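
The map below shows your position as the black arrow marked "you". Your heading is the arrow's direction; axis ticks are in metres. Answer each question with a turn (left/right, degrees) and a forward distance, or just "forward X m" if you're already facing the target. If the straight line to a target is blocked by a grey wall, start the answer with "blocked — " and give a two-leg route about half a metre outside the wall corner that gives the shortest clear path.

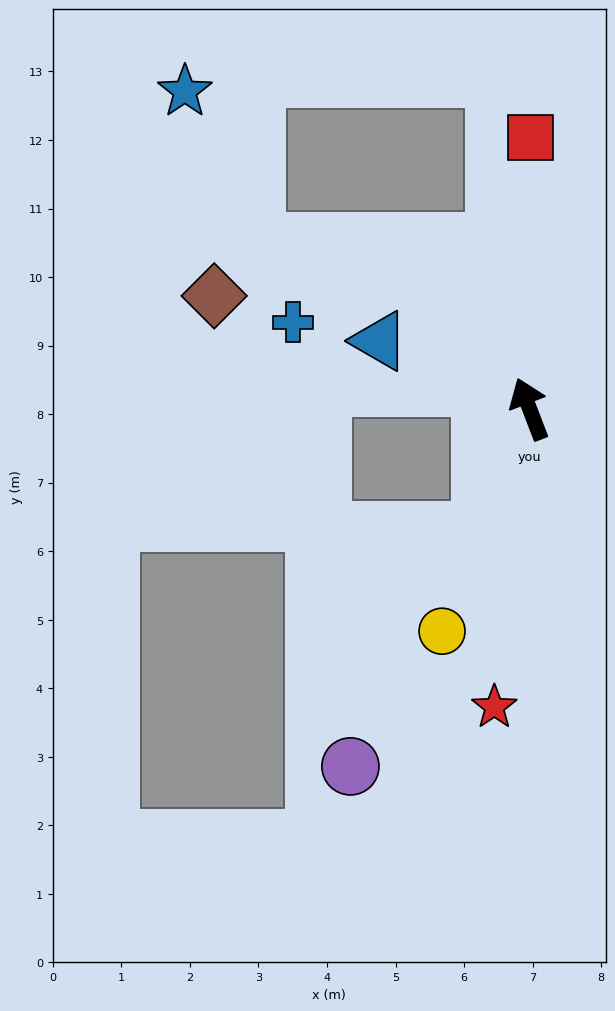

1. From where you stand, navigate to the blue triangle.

turn left 45°, forward 2.4 m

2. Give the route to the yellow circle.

turn left 137°, forward 3.5 m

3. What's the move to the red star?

turn left 152°, forward 4.4 m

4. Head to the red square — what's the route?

turn right 21°, forward 4.0 m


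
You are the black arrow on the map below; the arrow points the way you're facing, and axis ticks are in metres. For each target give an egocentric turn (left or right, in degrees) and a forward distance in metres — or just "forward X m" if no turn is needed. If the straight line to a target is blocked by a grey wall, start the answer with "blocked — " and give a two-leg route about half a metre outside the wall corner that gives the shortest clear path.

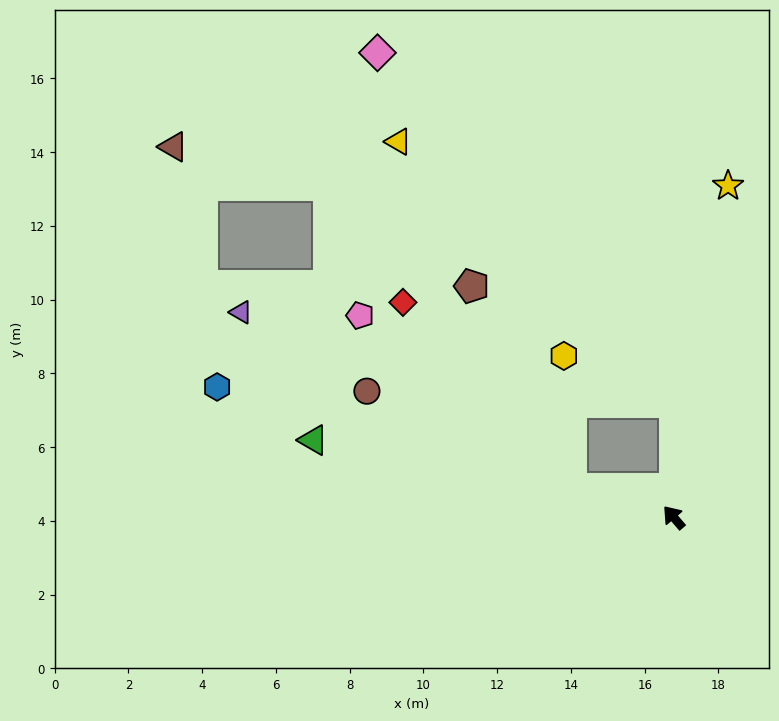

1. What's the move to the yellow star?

turn right 50°, forward 9.1 m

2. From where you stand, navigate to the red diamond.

blocked — turn left 34°, forward 2.9 m, then turn right 32°, forward 6.8 m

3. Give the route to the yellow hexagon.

blocked — turn right 41°, forward 3.1 m, then turn left 68°, forward 3.3 m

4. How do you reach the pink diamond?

blocked — turn right 41°, forward 3.1 m, then turn left 41°, forward 12.5 m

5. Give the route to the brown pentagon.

blocked — turn left 34°, forward 2.9 m, then turn right 48°, forward 6.1 m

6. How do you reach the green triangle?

turn left 37°, forward 10.0 m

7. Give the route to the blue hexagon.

turn left 34°, forward 12.9 m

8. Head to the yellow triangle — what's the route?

blocked — turn right 41°, forward 3.1 m, then turn left 47°, forward 10.3 m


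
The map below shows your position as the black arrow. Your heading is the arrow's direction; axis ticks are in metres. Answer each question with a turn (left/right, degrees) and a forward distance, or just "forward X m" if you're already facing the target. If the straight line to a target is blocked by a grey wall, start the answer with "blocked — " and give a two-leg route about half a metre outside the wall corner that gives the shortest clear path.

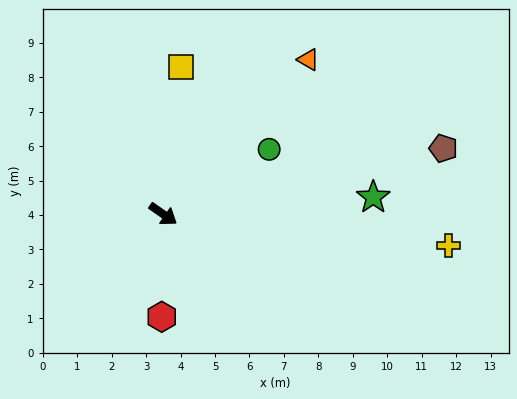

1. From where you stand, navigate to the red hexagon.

turn right 56°, forward 3.0 m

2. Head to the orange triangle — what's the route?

turn left 82°, forward 6.2 m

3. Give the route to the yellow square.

turn left 118°, forward 4.3 m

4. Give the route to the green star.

turn left 39°, forward 6.1 m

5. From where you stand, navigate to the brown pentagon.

turn left 48°, forward 8.4 m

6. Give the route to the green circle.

turn left 66°, forward 3.6 m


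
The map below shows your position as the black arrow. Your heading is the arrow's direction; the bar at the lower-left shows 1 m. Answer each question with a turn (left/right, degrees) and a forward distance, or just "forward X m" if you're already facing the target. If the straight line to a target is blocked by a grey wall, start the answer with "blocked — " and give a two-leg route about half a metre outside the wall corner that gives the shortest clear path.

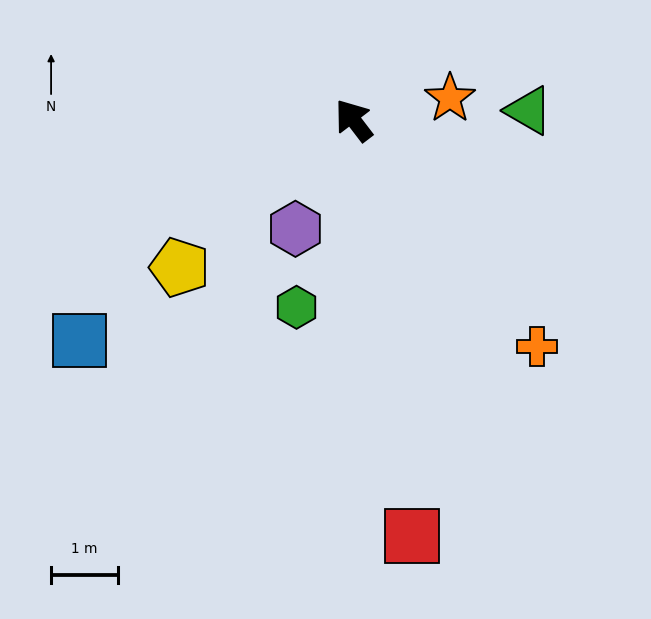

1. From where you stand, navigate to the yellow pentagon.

turn left 93°, forward 3.4 m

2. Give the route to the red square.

turn left 151°, forward 6.3 m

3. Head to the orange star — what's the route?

turn right 115°, forward 1.5 m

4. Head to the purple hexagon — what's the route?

turn left 115°, forward 1.8 m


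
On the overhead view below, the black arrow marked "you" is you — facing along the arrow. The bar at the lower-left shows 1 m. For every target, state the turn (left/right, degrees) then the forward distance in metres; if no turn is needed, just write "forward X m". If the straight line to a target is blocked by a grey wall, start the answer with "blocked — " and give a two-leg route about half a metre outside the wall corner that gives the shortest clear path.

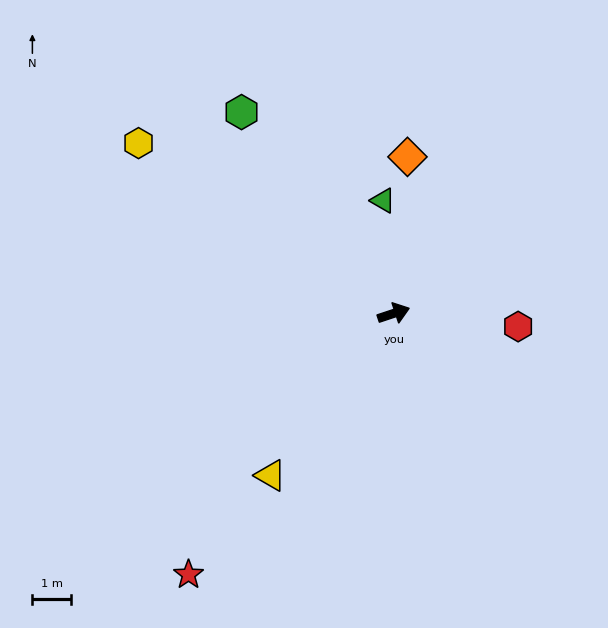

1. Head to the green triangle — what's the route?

turn left 77°, forward 2.9 m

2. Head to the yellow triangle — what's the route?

turn right 146°, forward 5.3 m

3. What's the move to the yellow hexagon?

turn left 128°, forward 7.9 m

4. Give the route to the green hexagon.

turn left 109°, forward 6.5 m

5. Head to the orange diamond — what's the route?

turn left 67°, forward 4.1 m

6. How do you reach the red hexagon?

turn right 24°, forward 3.2 m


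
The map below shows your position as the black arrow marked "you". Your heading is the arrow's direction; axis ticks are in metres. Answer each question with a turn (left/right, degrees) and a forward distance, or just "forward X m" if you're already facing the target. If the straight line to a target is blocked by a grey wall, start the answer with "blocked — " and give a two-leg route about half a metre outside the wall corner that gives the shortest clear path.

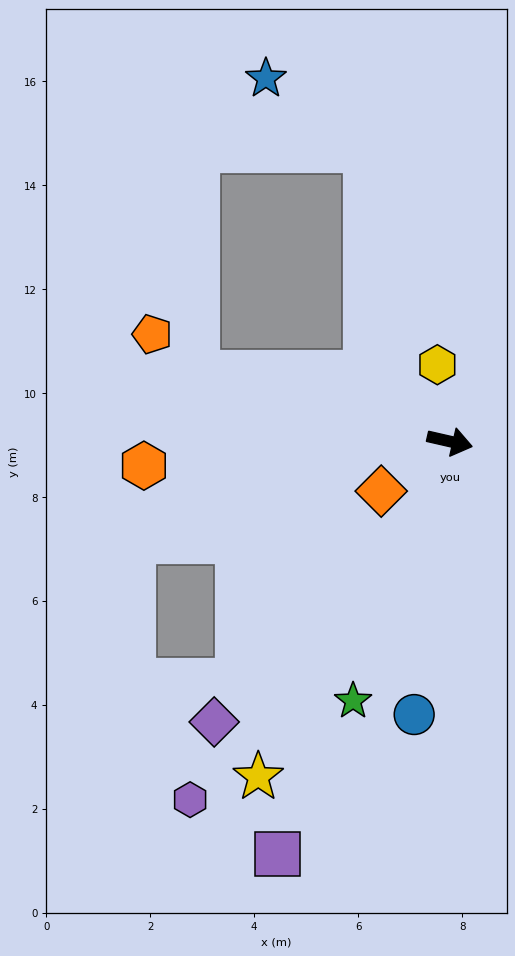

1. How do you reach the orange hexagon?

turn right 163°, forward 5.9 m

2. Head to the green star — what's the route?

turn right 98°, forward 5.3 m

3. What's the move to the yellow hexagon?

turn left 112°, forward 1.5 m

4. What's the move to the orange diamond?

turn right 131°, forward 1.6 m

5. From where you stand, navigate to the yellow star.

turn right 107°, forward 7.4 m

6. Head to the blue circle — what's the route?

turn right 85°, forward 5.3 m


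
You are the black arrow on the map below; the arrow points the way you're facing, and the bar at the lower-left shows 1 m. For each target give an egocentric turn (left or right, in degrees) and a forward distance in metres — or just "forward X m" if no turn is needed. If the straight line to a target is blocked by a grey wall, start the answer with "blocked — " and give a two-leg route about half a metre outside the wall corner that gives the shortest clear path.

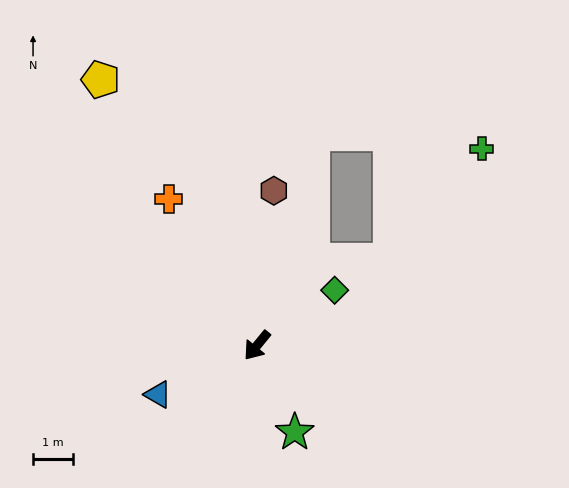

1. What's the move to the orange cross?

turn right 110°, forward 4.3 m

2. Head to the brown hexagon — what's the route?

turn right 147°, forward 3.9 m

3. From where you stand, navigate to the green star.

turn left 63°, forward 2.4 m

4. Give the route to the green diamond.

turn left 165°, forward 2.4 m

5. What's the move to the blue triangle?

turn right 24°, forward 2.8 m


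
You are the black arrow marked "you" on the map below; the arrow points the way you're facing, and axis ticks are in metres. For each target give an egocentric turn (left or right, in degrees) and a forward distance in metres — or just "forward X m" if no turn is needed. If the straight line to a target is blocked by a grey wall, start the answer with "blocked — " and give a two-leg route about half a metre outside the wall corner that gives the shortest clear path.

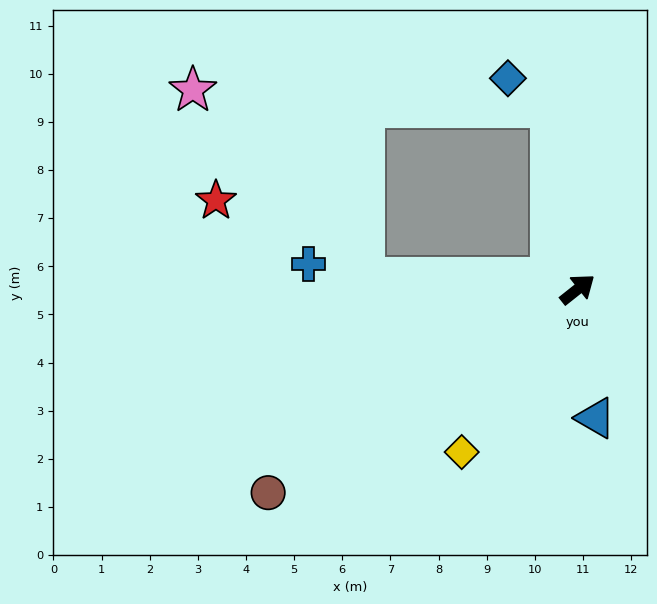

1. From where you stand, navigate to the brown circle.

turn left 175°, forward 7.7 m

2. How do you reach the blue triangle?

turn right 121°, forward 2.7 m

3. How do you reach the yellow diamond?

turn right 164°, forward 4.2 m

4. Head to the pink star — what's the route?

blocked — turn left 139°, forward 4.4 m, then turn right 45°, forward 5.3 m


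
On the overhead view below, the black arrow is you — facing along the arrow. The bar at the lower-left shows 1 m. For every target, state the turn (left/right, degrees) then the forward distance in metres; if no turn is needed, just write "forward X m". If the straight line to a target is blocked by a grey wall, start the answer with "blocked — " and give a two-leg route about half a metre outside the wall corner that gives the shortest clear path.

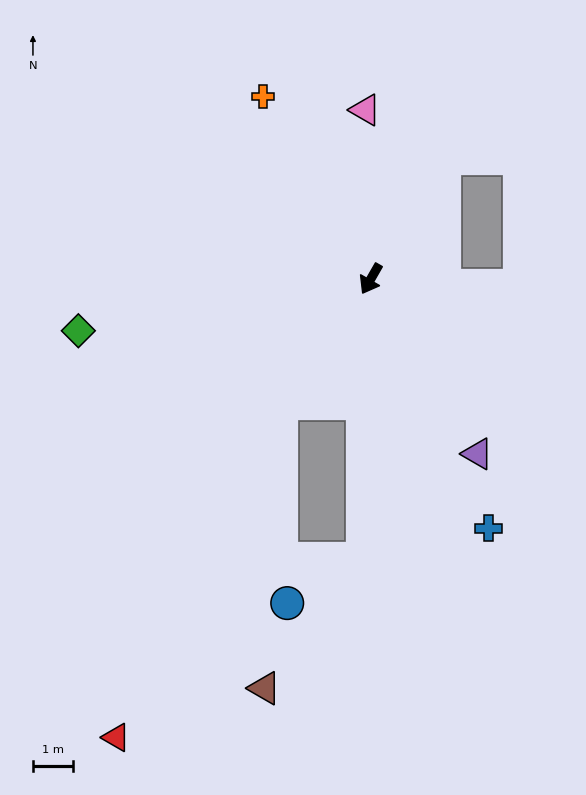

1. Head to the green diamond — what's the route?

turn right 50°, forward 7.5 m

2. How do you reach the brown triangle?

blocked — turn left 28°, forward 7.1 m, then turn right 36°, forward 4.1 m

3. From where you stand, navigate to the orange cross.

turn right 120°, forward 5.3 m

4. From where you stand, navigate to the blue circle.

blocked — turn left 28°, forward 7.1 m, then turn right 58°, forward 2.2 m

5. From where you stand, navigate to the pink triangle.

turn right 148°, forward 4.3 m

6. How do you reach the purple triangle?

turn left 61°, forward 5.2 m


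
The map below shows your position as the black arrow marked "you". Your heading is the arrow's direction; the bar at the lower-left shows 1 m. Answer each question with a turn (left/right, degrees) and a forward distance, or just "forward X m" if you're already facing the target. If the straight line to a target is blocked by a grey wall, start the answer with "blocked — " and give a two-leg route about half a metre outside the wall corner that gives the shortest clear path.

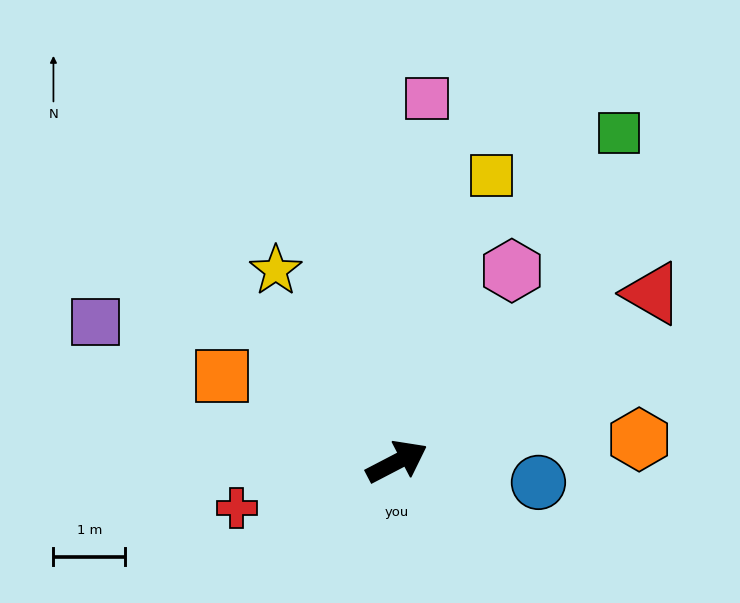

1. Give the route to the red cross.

turn left 169°, forward 2.3 m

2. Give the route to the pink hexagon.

turn left 31°, forward 3.1 m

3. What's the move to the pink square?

turn left 58°, forward 5.1 m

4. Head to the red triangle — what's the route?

turn left 6°, forward 4.3 m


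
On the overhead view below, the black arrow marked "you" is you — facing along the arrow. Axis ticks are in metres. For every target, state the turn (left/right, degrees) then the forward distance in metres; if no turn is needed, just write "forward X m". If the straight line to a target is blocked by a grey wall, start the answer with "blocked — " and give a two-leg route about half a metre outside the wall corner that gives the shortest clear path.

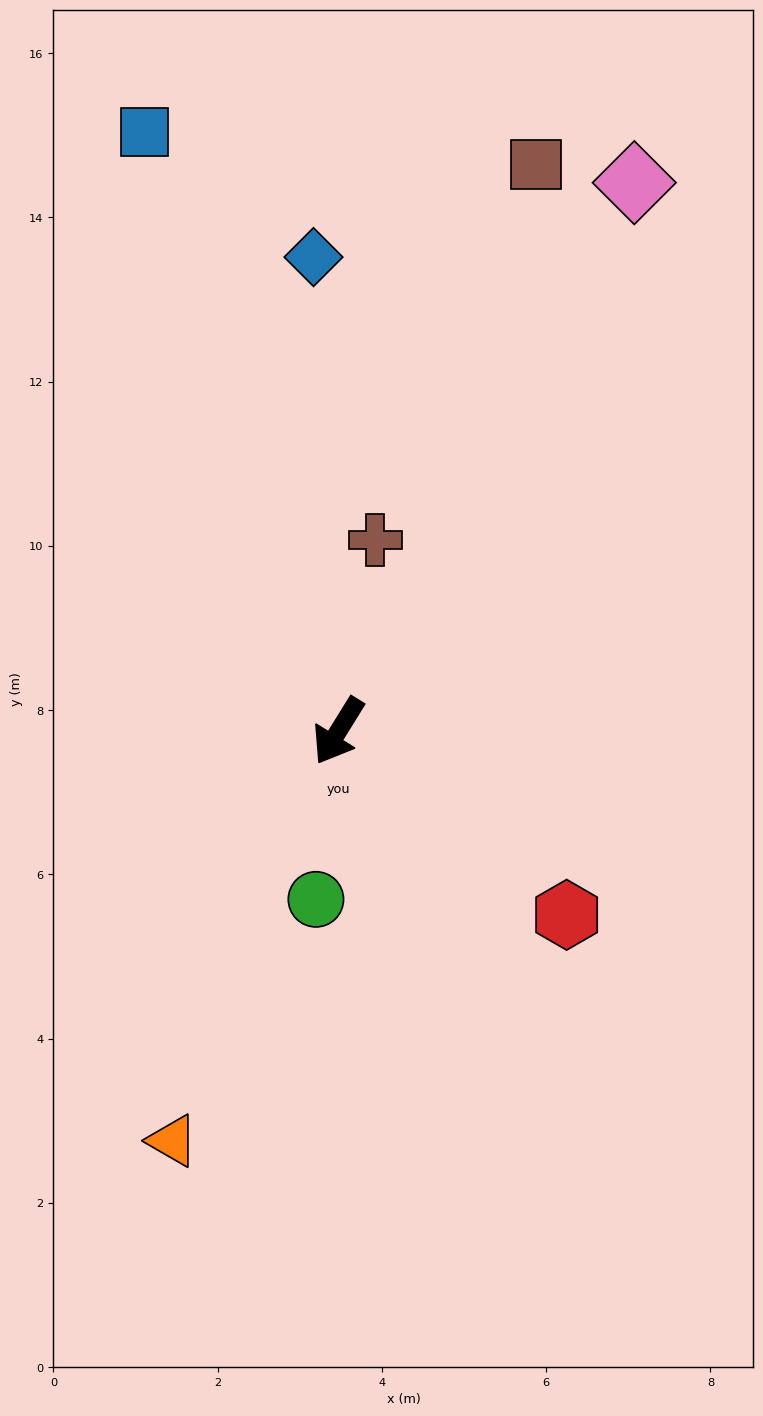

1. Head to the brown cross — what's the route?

turn right 159°, forward 2.4 m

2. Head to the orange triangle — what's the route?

turn left 10°, forward 5.4 m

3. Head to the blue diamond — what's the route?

turn right 145°, forward 5.8 m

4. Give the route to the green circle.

turn left 24°, forward 2.1 m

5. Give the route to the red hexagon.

turn left 83°, forward 3.6 m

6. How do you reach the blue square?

turn right 130°, forward 7.7 m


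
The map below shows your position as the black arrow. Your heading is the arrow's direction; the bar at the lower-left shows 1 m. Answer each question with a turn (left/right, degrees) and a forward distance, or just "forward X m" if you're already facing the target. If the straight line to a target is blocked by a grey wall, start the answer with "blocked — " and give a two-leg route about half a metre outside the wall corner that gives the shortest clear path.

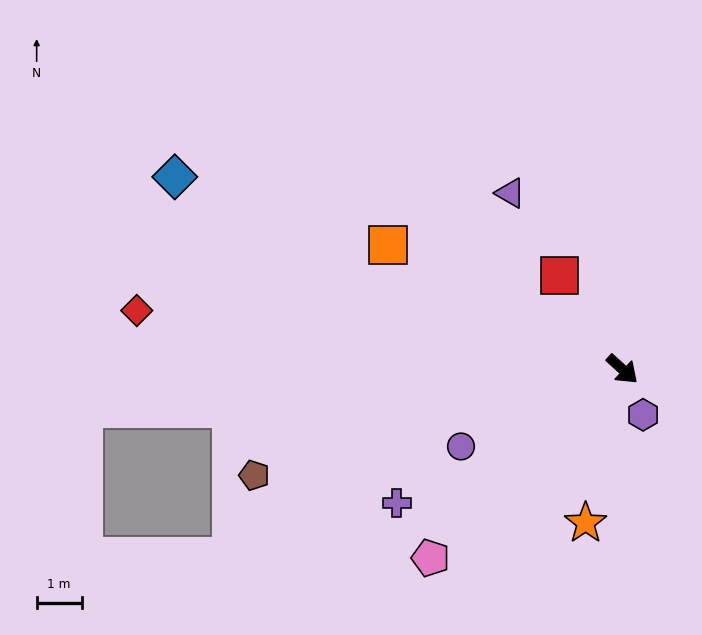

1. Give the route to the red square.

turn left 166°, forward 2.5 m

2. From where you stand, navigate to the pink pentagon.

turn right 93°, forward 6.0 m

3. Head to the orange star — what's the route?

turn right 61°, forward 3.5 m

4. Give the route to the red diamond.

turn right 145°, forward 10.9 m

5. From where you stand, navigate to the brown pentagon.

turn right 122°, forward 8.5 m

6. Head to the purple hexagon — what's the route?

turn right 23°, forward 1.1 m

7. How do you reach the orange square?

turn right 166°, forward 5.9 m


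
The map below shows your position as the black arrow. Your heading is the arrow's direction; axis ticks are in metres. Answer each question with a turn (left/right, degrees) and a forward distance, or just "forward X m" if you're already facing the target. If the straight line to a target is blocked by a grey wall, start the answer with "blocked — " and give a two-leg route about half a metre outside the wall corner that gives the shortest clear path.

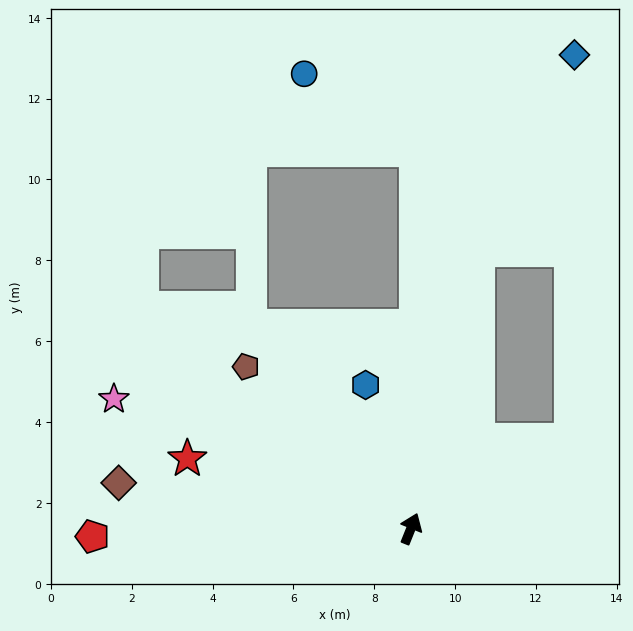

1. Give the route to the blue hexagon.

turn left 39°, forward 3.7 m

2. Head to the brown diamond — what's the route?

turn left 103°, forward 7.3 m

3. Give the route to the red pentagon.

turn left 113°, forward 7.9 m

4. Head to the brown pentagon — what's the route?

turn left 67°, forward 5.7 m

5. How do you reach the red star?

turn left 95°, forward 5.8 m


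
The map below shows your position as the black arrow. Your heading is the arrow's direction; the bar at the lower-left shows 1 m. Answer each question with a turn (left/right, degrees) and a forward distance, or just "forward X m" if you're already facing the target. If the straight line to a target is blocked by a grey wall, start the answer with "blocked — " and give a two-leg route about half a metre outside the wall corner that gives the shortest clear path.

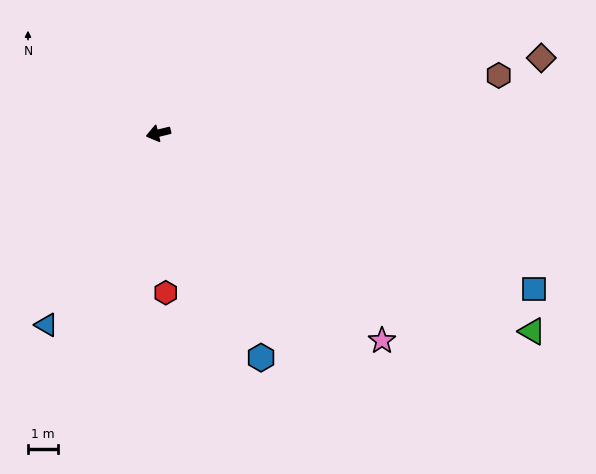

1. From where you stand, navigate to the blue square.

turn left 144°, forward 13.4 m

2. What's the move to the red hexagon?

turn left 79°, forward 5.3 m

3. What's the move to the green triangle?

turn left 138°, forward 14.0 m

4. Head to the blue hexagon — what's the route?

turn left 101°, forward 8.1 m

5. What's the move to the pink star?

turn left 123°, forward 10.1 m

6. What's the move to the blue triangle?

turn left 46°, forward 7.3 m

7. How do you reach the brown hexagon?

turn left 176°, forward 11.4 m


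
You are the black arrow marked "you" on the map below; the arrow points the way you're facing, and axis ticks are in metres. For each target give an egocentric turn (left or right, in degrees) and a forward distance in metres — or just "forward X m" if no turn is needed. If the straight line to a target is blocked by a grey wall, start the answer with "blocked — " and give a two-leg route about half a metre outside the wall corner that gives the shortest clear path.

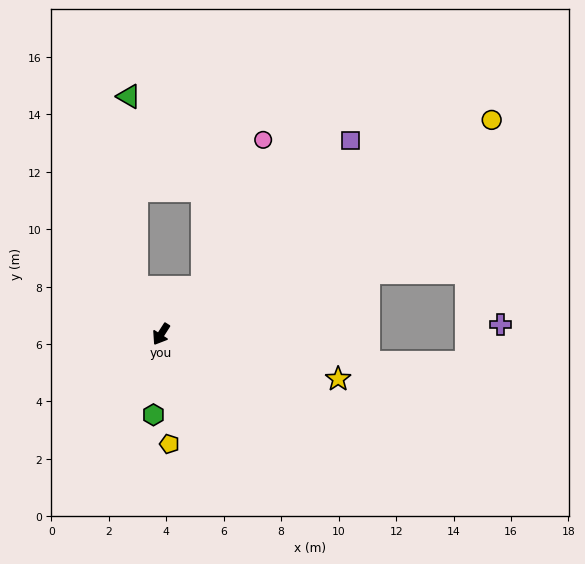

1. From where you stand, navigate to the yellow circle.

turn left 156°, forward 13.7 m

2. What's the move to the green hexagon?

turn left 27°, forward 2.8 m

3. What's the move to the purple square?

turn left 168°, forward 9.4 m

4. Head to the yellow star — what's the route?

turn left 108°, forward 6.4 m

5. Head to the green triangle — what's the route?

blocked — turn right 119°, forward 1.8 m, then turn right 26°, forward 6.7 m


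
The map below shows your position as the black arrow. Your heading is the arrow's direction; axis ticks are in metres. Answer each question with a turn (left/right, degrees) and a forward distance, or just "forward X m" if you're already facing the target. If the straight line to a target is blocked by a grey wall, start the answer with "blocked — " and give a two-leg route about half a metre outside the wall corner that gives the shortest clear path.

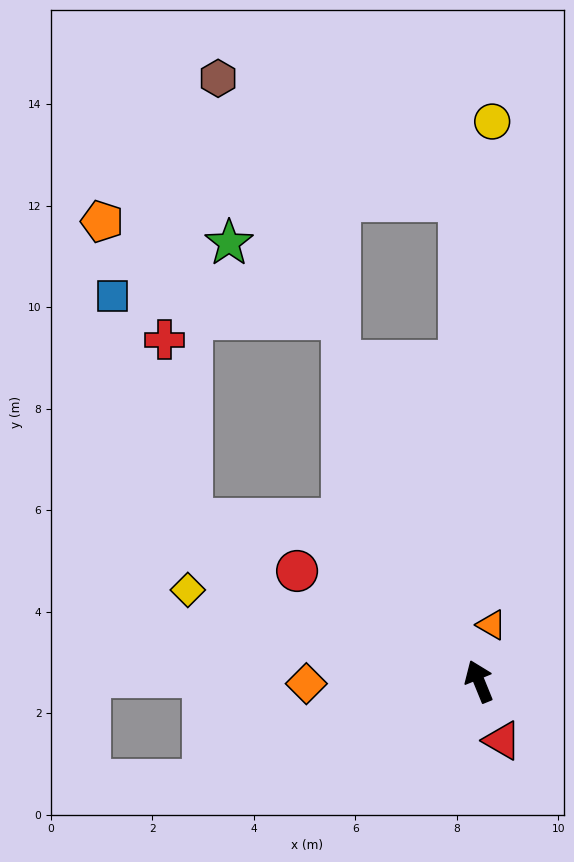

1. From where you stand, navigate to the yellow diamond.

turn left 50°, forward 6.0 m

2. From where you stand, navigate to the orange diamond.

turn left 69°, forward 3.4 m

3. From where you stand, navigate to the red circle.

turn left 37°, forward 4.2 m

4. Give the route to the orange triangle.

turn right 35°, forward 1.1 m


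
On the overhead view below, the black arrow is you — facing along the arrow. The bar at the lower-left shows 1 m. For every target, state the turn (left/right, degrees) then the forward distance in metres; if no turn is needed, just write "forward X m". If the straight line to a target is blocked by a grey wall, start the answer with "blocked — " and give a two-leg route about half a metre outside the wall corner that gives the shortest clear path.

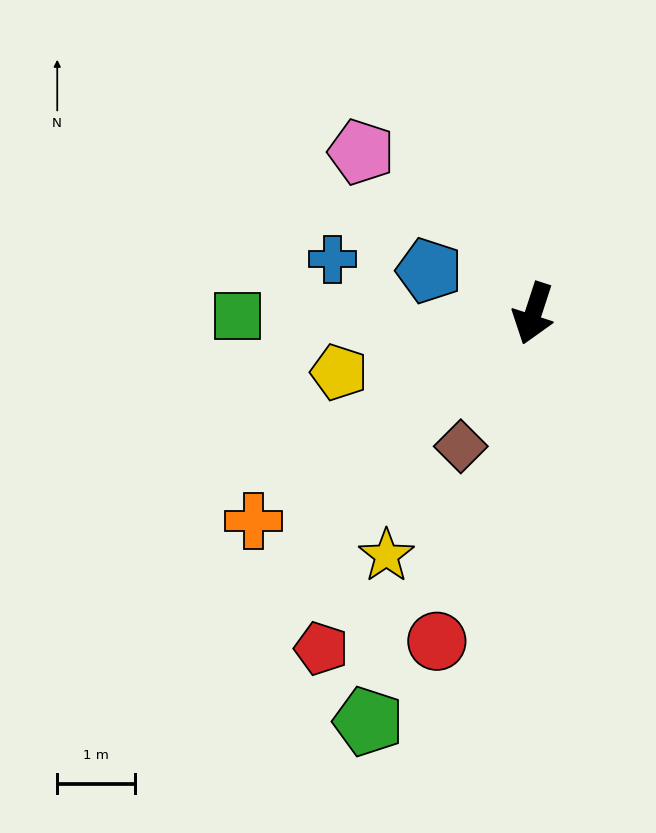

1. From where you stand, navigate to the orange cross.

turn right 35°, forward 4.5 m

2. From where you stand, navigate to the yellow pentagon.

turn right 55°, forward 2.6 m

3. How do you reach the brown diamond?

turn right 11°, forward 2.0 m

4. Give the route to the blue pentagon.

turn right 94°, forward 1.5 m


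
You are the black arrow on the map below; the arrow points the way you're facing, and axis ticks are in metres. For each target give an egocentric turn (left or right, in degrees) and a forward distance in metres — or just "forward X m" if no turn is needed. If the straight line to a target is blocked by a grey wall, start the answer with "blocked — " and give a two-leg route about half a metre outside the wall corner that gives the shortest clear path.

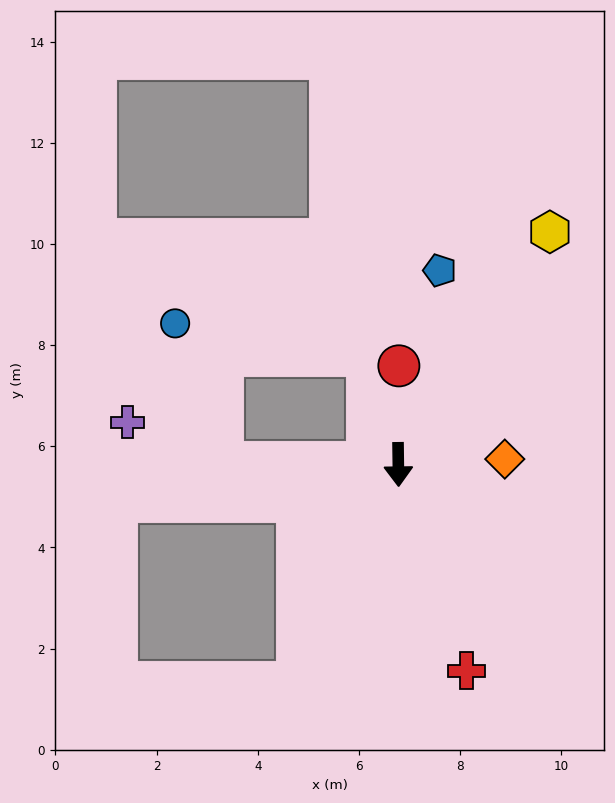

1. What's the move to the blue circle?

blocked — turn right 91°, forward 3.5 m, then turn right 71°, forward 2.9 m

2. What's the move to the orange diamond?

turn left 92°, forward 2.1 m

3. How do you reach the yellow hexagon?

turn left 146°, forward 5.5 m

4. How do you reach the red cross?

turn left 18°, forward 4.3 m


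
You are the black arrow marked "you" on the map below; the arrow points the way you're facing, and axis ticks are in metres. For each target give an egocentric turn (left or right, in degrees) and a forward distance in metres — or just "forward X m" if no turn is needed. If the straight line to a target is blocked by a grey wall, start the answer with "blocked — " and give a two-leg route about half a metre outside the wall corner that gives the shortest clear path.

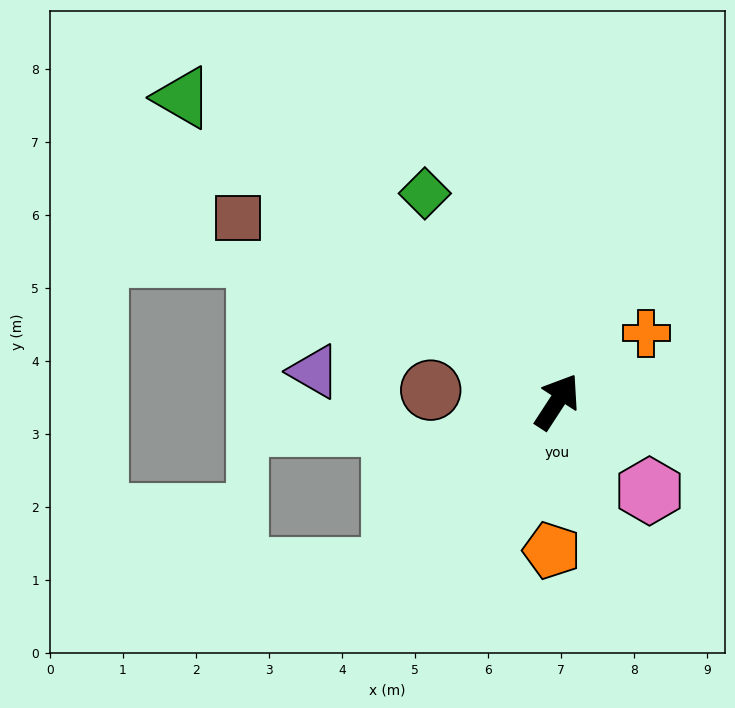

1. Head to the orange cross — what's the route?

turn right 19°, forward 1.5 m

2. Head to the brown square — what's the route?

turn left 93°, forward 5.0 m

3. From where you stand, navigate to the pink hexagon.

turn right 101°, forward 1.8 m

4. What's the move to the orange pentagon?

turn right 149°, forward 2.0 m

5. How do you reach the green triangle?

turn left 84°, forward 6.6 m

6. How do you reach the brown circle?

turn left 118°, forward 1.7 m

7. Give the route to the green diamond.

turn left 65°, forward 3.4 m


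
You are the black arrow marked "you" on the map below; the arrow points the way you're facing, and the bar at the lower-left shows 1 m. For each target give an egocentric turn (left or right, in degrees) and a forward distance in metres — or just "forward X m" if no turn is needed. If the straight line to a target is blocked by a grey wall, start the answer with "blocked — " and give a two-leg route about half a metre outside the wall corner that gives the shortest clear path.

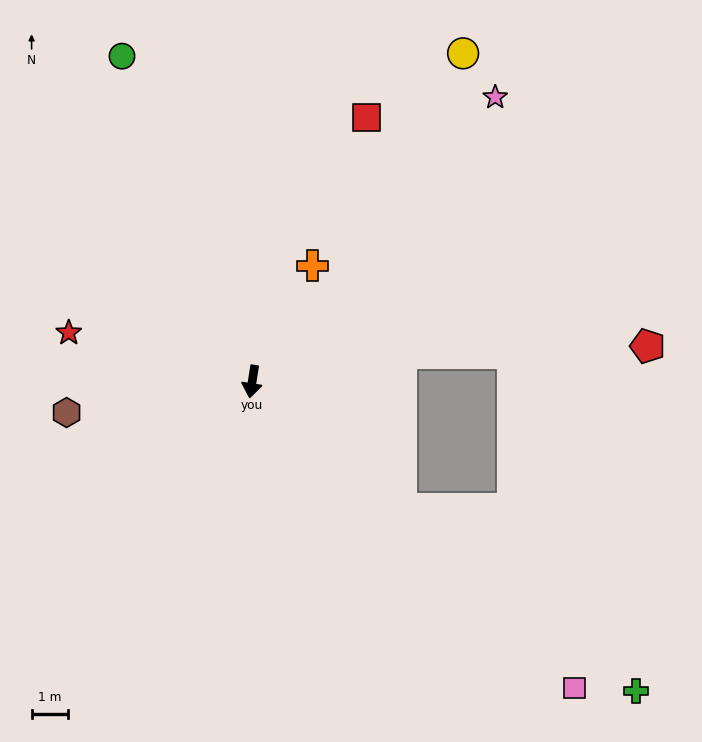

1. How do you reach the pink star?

turn left 148°, forward 10.2 m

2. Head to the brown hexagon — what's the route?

turn right 72°, forward 5.1 m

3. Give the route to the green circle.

turn right 149°, forward 9.6 m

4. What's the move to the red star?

turn right 96°, forward 5.2 m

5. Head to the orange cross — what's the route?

turn left 161°, forward 3.6 m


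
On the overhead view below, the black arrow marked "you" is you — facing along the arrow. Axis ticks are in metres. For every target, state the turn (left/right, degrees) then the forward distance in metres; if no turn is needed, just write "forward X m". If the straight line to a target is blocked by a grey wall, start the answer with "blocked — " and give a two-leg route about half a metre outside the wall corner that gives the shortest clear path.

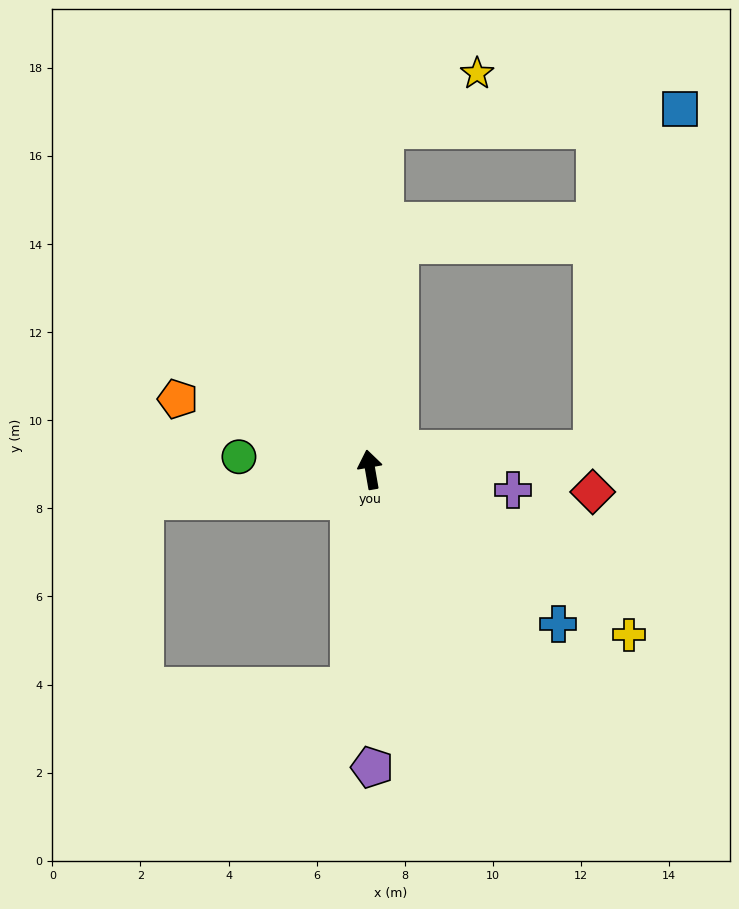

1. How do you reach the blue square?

blocked — turn right 94°, forward 5.0 m, then turn left 70°, forward 8.0 m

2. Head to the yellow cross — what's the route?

turn right 132°, forward 7.0 m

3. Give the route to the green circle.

turn left 75°, forward 3.0 m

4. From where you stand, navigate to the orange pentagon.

turn left 60°, forward 4.7 m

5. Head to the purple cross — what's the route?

turn right 108°, forward 3.3 m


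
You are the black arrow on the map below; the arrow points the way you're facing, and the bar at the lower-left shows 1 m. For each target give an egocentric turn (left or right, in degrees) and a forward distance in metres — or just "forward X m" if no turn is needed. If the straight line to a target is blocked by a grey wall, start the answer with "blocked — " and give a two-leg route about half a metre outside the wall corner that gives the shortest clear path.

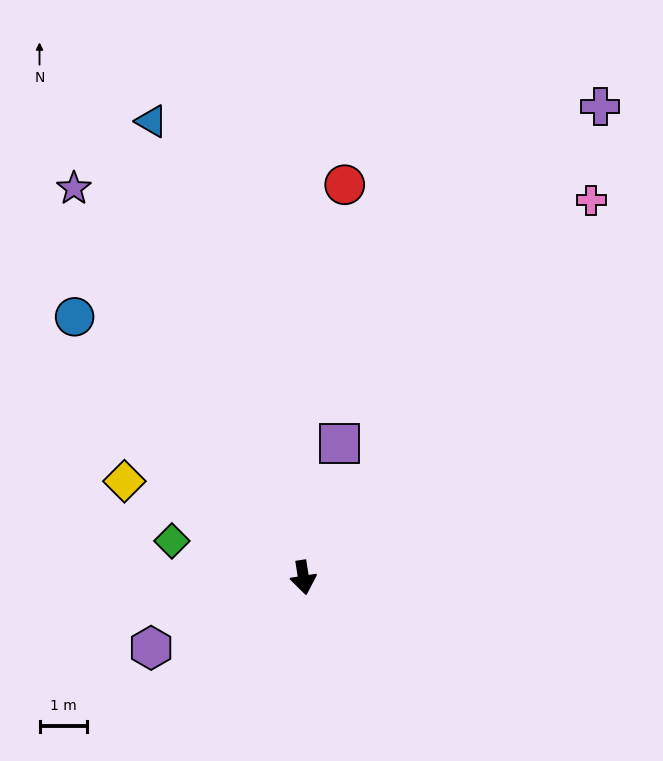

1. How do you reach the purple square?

turn left 156°, forward 2.9 m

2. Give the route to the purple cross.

turn left 139°, forward 11.8 m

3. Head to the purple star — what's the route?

turn right 158°, forward 9.5 m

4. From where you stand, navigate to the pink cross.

turn left 134°, forward 10.0 m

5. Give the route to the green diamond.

turn right 114°, forward 2.9 m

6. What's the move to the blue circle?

turn right 148°, forward 7.3 m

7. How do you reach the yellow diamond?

turn right 127°, forward 4.3 m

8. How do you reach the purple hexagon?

turn right 74°, forward 3.5 m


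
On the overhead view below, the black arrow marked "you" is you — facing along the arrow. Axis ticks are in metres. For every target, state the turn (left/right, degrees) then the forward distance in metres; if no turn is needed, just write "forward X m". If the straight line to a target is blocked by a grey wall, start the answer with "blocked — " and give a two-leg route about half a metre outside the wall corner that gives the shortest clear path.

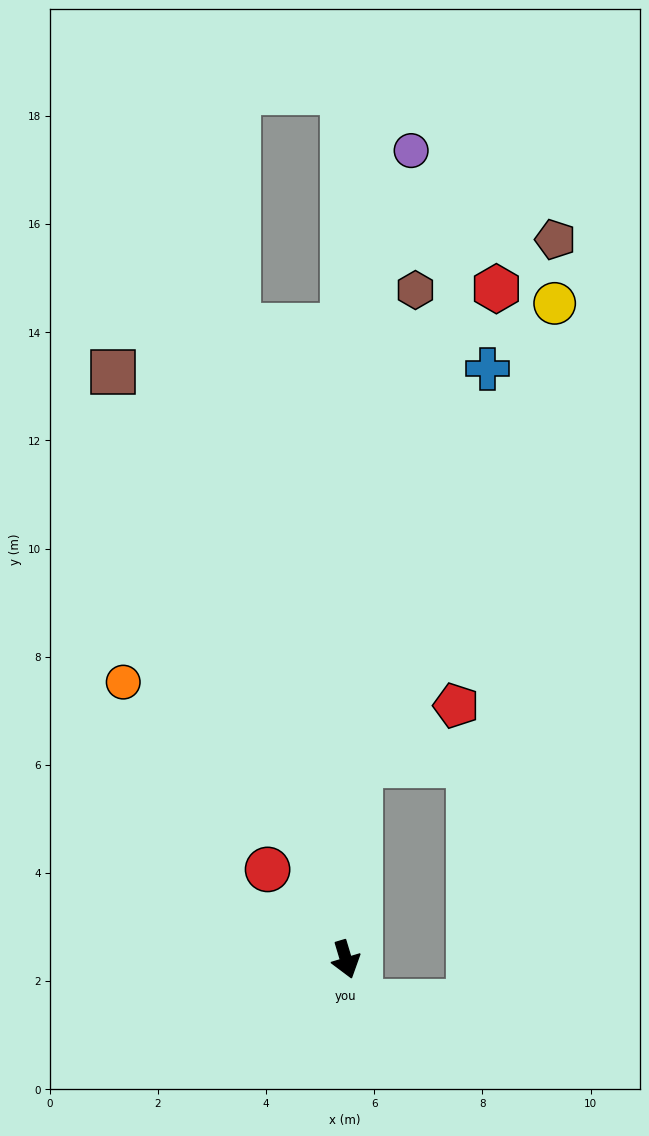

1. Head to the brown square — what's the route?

turn right 175°, forward 11.7 m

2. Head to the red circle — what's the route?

turn right 156°, forward 2.2 m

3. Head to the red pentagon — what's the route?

blocked — turn left 159°, forward 3.6 m, then turn right 54°, forward 2.1 m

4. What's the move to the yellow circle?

blocked — turn left 159°, forward 3.6 m, then turn right 19°, forward 9.3 m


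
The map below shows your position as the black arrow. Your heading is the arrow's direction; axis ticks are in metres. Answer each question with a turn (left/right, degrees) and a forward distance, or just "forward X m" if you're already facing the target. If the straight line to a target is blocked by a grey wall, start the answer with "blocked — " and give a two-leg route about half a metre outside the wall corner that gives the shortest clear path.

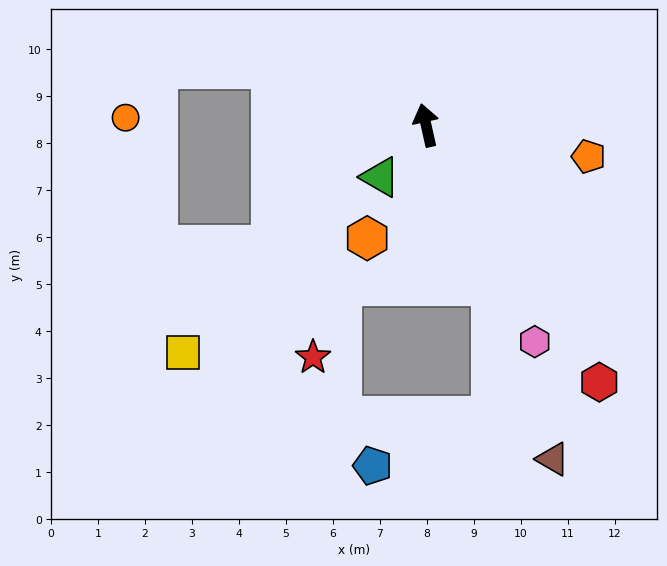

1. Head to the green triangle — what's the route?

turn left 126°, forward 1.5 m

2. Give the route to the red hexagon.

turn right 159°, forward 6.6 m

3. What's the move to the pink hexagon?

turn right 166°, forward 5.2 m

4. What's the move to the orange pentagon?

turn right 114°, forward 3.5 m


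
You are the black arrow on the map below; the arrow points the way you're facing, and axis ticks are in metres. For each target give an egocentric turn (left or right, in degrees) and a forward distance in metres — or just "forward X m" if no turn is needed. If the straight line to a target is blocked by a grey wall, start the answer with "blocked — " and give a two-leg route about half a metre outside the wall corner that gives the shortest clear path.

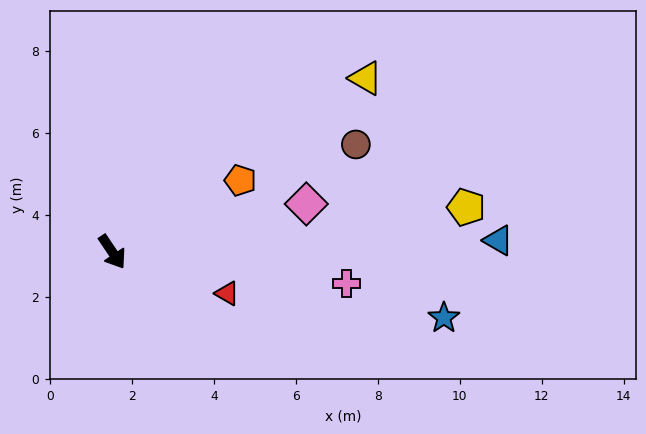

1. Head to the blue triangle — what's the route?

turn left 58°, forward 9.4 m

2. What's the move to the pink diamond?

turn left 70°, forward 4.9 m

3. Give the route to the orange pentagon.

turn left 85°, forward 3.6 m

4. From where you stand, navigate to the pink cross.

turn left 48°, forward 5.8 m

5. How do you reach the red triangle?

turn left 36°, forward 3.0 m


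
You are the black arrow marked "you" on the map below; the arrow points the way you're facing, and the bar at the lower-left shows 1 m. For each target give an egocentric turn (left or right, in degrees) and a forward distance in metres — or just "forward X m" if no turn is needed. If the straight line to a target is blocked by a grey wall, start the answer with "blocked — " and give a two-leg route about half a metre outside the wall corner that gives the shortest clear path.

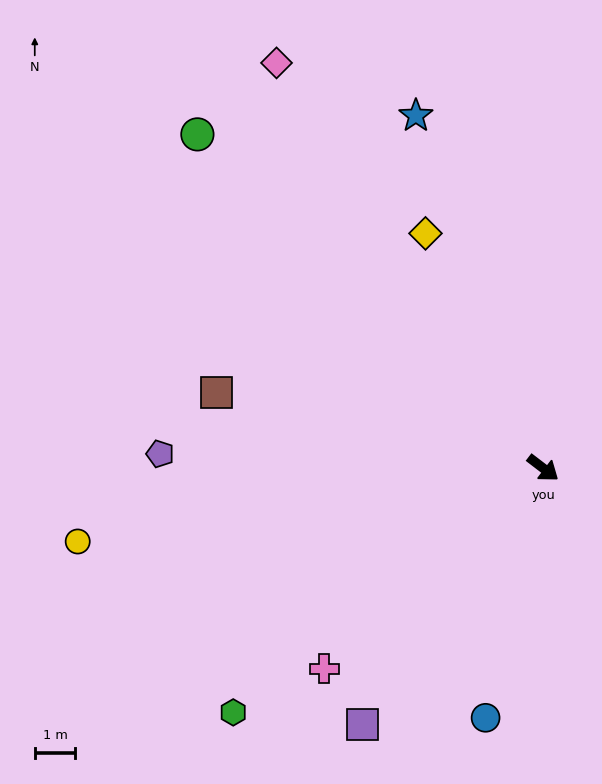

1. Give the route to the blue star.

turn left 147°, forward 9.2 m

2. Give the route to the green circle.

turn left 173°, forward 11.8 m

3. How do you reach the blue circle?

turn right 66°, forward 6.3 m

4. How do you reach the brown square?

turn right 156°, forward 8.2 m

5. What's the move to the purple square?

turn right 88°, forward 7.7 m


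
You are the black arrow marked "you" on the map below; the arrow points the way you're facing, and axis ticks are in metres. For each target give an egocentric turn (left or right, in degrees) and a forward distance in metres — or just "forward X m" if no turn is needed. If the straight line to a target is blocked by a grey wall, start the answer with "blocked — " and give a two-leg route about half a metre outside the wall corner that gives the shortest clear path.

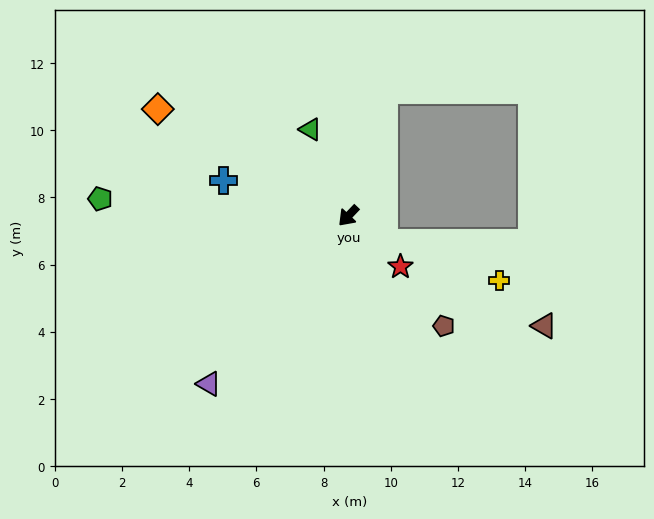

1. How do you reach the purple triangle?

turn left 4°, forward 6.5 m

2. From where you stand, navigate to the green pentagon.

turn right 50°, forward 7.4 m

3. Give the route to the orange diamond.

turn right 76°, forward 6.5 m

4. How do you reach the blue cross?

turn right 62°, forward 3.8 m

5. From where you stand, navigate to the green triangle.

turn right 113°, forward 2.8 m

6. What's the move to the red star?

turn left 89°, forward 2.2 m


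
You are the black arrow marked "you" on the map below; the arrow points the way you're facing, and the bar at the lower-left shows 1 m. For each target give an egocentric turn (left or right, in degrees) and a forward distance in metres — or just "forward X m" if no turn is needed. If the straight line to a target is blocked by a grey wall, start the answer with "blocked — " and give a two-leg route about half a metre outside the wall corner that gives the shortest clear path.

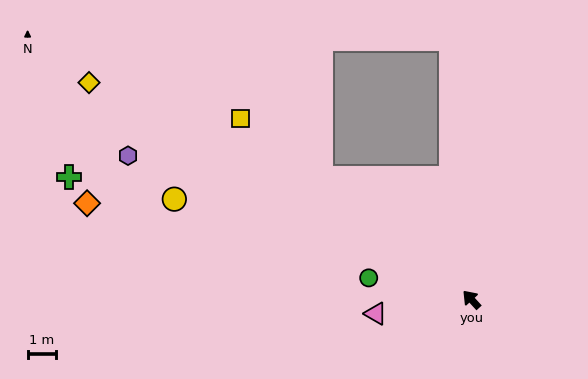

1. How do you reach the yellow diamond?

turn left 18°, forward 15.4 m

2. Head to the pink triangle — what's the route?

turn left 56°, forward 3.4 m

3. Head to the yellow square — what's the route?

turn left 9°, forward 10.3 m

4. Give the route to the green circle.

turn left 36°, forward 3.7 m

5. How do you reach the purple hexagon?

turn left 25°, forward 13.0 m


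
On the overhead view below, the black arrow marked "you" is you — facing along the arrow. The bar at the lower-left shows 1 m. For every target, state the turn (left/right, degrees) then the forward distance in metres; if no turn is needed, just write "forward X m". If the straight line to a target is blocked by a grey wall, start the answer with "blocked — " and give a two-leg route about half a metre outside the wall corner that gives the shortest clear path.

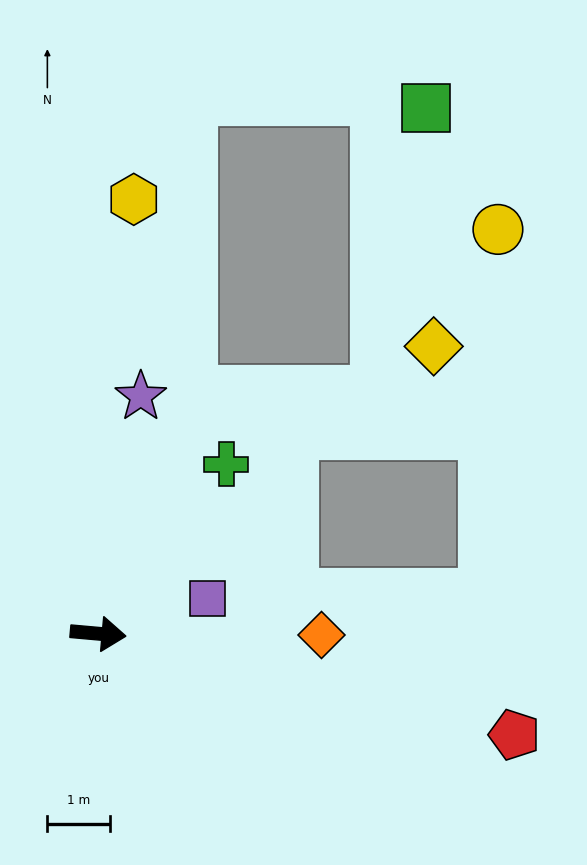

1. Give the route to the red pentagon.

turn right 9°, forward 6.8 m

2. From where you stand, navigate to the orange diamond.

turn left 5°, forward 3.5 m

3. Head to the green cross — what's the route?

turn left 58°, forward 3.4 m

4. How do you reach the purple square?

turn left 23°, forward 1.8 m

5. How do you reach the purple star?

turn left 85°, forward 3.8 m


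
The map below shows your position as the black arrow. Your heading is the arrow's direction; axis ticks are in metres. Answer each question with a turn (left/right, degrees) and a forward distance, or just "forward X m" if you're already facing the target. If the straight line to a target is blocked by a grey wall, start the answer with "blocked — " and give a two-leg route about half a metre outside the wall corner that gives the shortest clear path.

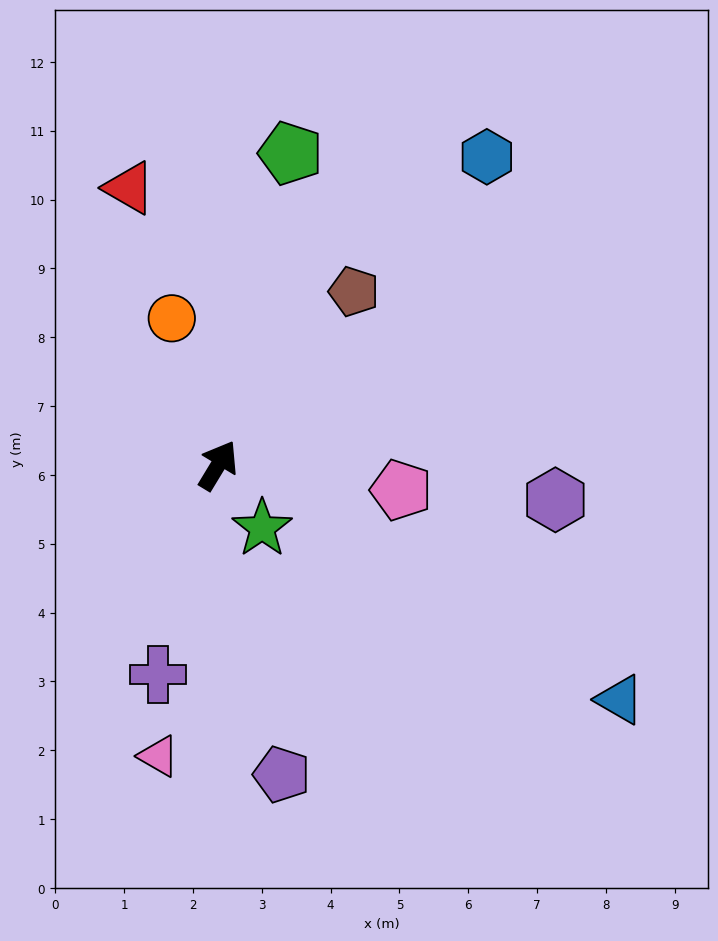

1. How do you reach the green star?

turn right 114°, forward 1.1 m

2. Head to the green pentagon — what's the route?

turn left 18°, forward 4.7 m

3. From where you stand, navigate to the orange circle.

turn left 49°, forward 2.2 m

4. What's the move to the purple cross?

turn right 165°, forward 3.2 m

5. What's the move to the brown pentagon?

turn right 7°, forward 3.2 m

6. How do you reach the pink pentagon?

turn right 67°, forward 2.7 m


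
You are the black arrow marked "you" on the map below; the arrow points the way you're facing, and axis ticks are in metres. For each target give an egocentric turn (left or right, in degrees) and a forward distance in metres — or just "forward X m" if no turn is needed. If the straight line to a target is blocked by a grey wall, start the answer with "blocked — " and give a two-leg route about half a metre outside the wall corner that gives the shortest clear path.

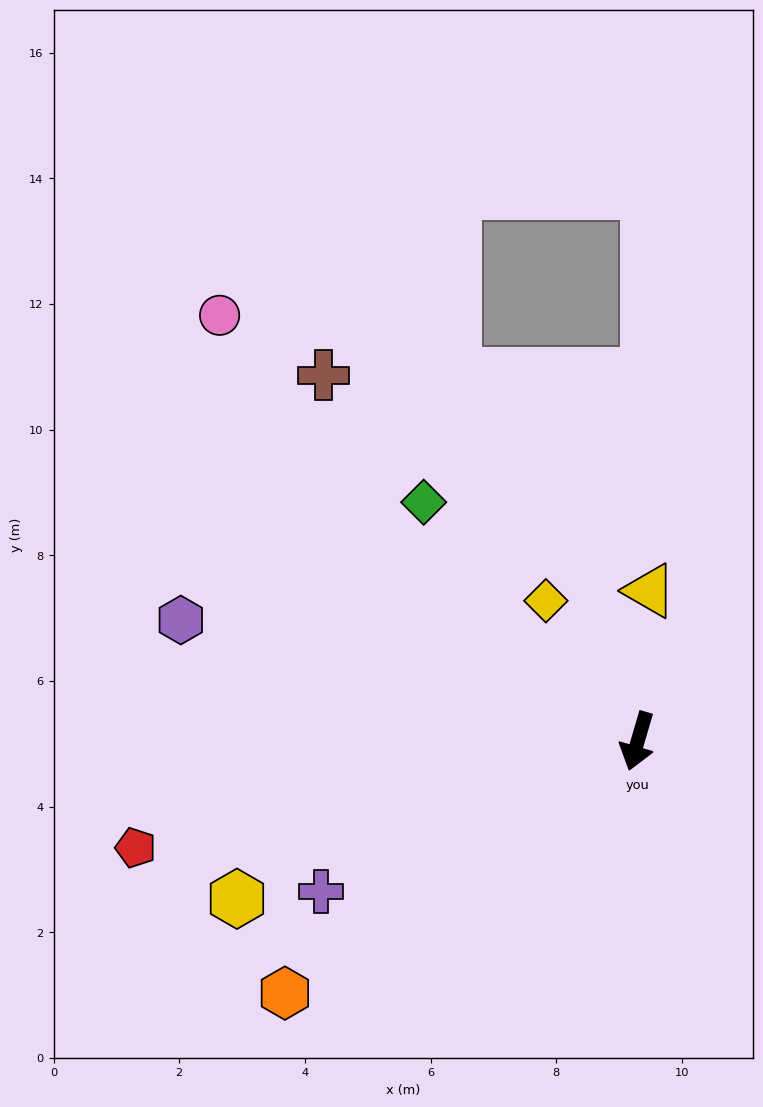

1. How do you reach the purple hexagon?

turn right 89°, forward 7.5 m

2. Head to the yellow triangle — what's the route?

turn right 168°, forward 2.4 m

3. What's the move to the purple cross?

turn right 48°, forward 5.6 m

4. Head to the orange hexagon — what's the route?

turn right 38°, forward 6.9 m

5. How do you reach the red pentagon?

turn right 62°, forward 8.2 m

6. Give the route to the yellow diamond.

turn right 130°, forward 2.7 m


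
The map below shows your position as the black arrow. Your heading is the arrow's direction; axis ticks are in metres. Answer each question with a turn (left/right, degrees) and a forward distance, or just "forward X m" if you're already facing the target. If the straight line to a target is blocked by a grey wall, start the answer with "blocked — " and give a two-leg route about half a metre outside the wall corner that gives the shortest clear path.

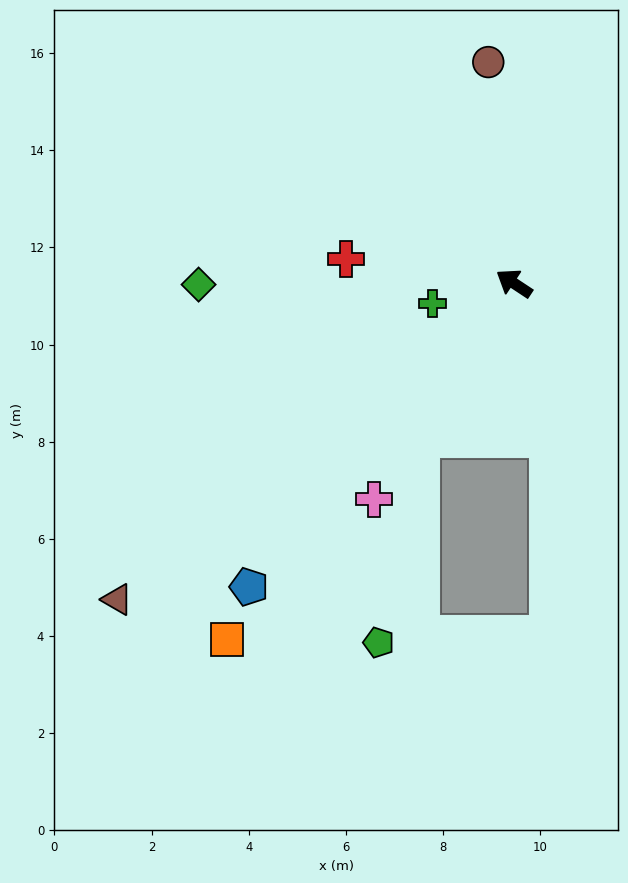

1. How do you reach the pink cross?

turn left 91°, forward 5.3 m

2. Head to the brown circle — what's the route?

turn right 50°, forward 4.6 m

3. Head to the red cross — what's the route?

turn left 25°, forward 3.5 m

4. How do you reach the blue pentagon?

turn left 82°, forward 8.3 m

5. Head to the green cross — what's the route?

turn left 47°, forward 1.7 m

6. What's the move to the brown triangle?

turn left 72°, forward 10.4 m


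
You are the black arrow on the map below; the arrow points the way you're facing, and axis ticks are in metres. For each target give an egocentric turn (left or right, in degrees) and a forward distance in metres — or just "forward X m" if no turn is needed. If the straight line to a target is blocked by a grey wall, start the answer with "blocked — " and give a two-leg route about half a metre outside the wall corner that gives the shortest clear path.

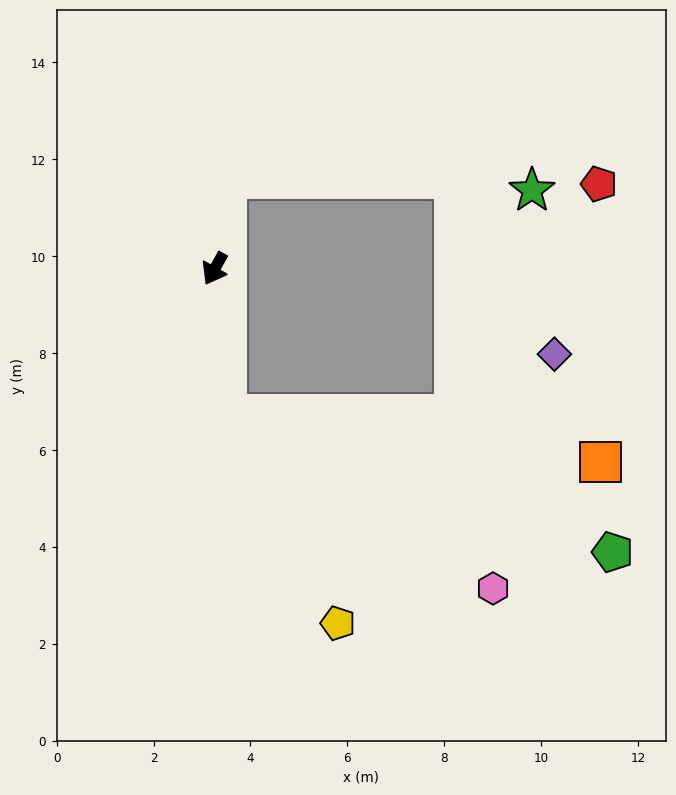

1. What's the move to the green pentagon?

blocked — turn left 34°, forward 3.0 m, then turn left 66°, forward 8.5 m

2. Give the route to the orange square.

blocked — turn left 34°, forward 3.0 m, then turn left 78°, forward 7.8 m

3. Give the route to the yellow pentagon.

blocked — turn left 34°, forward 3.0 m, then turn left 24°, forward 4.9 m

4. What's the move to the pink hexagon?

blocked — turn left 34°, forward 3.0 m, then turn left 52°, forward 6.6 m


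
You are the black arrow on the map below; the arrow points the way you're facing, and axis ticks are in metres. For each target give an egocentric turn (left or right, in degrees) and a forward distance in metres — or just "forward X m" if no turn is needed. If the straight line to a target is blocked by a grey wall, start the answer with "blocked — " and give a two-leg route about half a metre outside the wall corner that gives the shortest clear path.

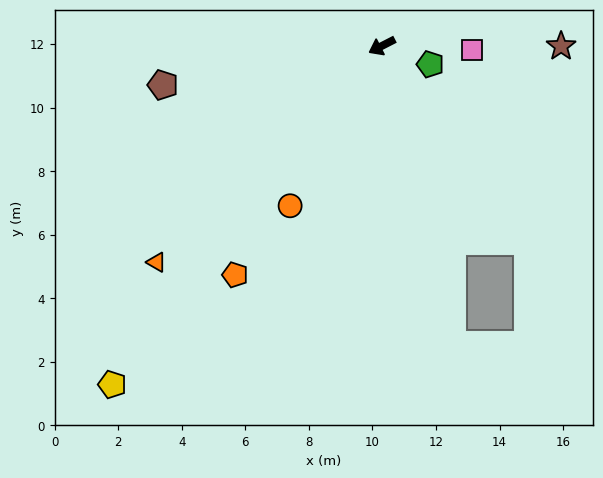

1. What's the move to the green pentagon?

turn left 132°, forward 1.6 m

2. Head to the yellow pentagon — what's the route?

turn left 24°, forward 13.6 m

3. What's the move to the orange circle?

turn left 33°, forward 5.8 m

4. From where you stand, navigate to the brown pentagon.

turn right 17°, forward 7.0 m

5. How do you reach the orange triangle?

turn left 17°, forward 9.8 m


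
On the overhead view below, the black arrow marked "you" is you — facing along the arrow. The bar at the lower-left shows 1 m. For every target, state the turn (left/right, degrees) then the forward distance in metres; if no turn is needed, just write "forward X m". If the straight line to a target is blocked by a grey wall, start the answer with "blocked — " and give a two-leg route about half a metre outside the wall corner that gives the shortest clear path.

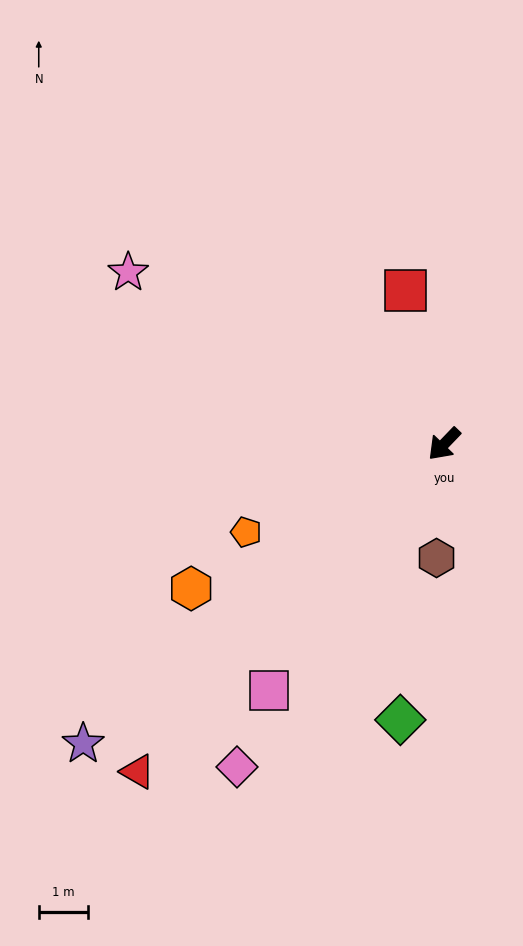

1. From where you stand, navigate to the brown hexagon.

turn left 40°, forward 2.3 m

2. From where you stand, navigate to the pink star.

turn right 75°, forward 7.3 m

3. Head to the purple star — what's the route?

turn right 6°, forward 9.6 m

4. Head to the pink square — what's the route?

turn left 8°, forward 6.2 m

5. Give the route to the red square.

turn right 122°, forward 3.2 m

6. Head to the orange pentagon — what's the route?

turn right 22°, forward 4.4 m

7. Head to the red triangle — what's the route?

forward 9.2 m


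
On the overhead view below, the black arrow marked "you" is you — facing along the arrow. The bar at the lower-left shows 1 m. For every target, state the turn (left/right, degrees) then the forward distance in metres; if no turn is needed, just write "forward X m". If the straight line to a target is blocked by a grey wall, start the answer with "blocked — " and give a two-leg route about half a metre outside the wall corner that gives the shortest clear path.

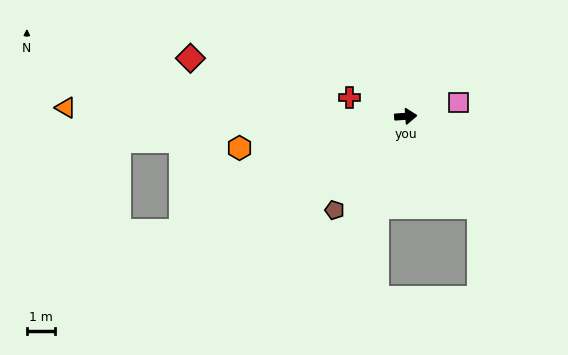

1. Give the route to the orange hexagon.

turn right 173°, forward 6.0 m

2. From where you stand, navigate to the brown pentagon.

turn right 131°, forward 4.2 m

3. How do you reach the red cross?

turn left 157°, forward 2.1 m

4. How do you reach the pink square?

turn left 11°, forward 1.9 m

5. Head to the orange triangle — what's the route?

turn left 175°, forward 12.0 m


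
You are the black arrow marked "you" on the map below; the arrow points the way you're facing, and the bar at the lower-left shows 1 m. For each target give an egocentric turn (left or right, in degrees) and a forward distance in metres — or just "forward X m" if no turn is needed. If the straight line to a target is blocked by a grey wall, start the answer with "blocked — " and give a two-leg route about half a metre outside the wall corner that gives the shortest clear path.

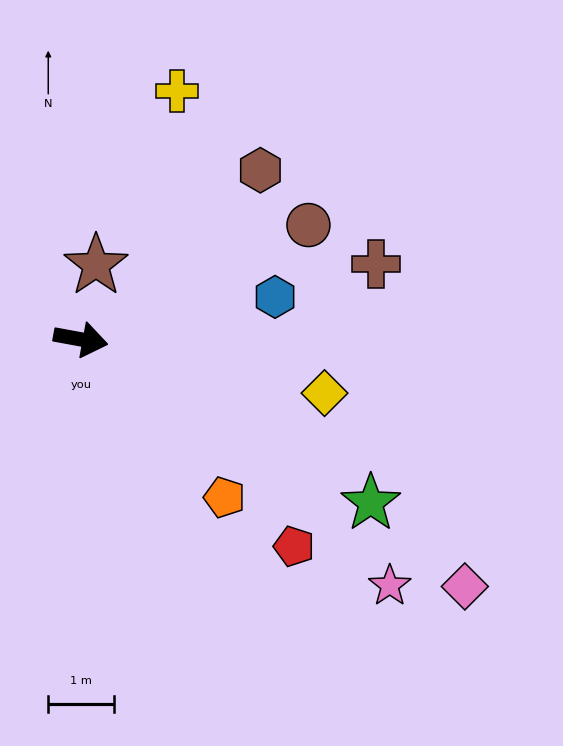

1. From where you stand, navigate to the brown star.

turn left 89°, forward 1.2 m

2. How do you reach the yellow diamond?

turn right 2°, forward 3.8 m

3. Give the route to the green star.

turn right 19°, forward 5.1 m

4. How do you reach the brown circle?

turn left 37°, forward 3.9 m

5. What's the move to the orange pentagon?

turn right 37°, forward 3.3 m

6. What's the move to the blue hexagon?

turn left 23°, forward 3.0 m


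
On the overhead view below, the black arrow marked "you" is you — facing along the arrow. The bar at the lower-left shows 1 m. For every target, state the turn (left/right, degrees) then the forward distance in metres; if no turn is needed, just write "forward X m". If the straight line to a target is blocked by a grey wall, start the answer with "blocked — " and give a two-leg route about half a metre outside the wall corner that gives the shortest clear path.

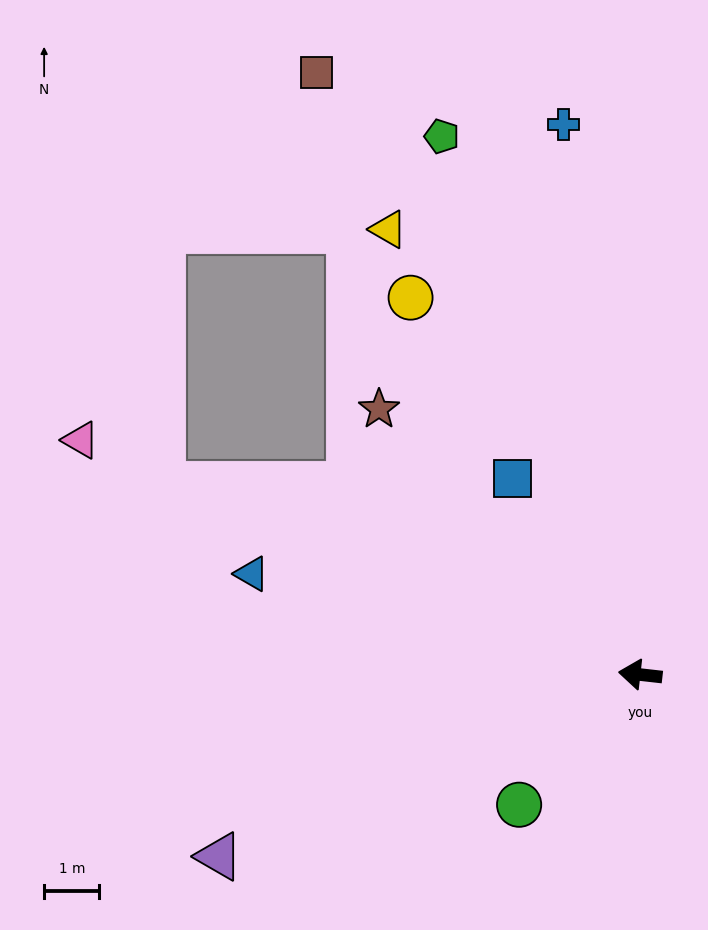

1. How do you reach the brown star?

turn right 39°, forward 6.7 m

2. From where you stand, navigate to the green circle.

turn left 53°, forward 3.2 m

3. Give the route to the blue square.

turn right 51°, forward 4.2 m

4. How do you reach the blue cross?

turn right 76°, forward 10.0 m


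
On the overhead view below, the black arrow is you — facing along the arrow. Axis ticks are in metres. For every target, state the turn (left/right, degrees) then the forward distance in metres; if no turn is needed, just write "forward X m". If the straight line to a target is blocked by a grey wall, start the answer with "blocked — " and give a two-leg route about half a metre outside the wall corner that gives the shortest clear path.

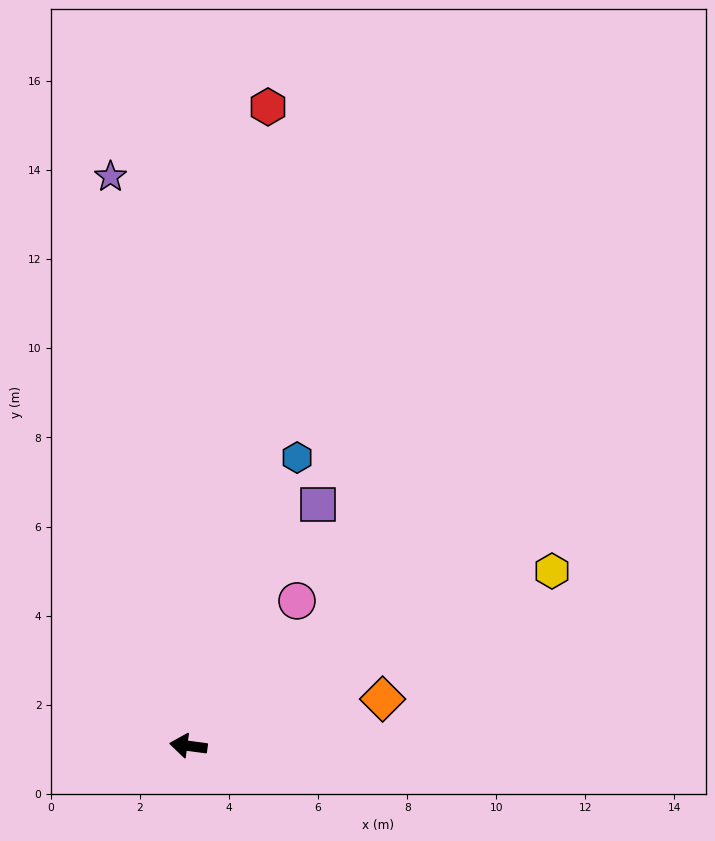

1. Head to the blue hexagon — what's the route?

turn right 103°, forward 6.9 m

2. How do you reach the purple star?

turn right 75°, forward 12.9 m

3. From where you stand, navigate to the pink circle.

turn right 119°, forward 4.1 m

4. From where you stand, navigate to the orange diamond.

turn right 159°, forward 4.5 m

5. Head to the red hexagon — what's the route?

turn right 90°, forward 14.5 m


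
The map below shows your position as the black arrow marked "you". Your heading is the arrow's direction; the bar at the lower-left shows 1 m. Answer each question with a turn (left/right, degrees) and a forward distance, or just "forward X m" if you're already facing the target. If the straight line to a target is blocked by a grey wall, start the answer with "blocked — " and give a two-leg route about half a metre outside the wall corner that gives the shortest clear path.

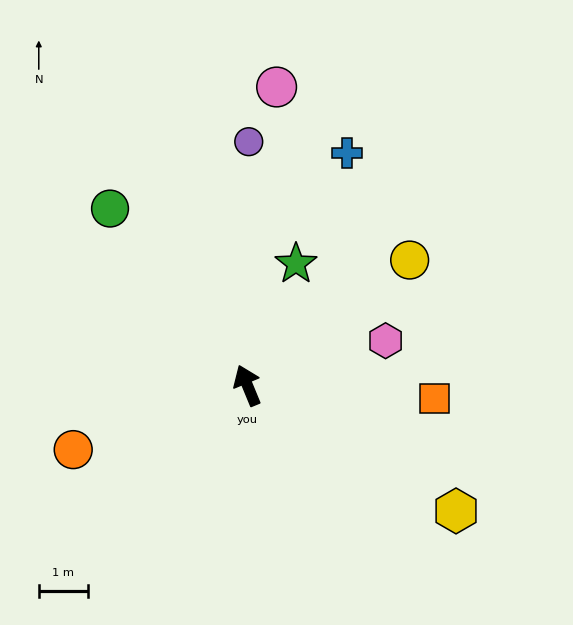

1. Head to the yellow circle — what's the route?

turn right 75°, forward 4.2 m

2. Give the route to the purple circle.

turn right 23°, forward 4.9 m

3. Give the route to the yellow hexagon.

turn right 143°, forward 4.9 m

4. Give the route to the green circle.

turn left 15°, forward 4.5 m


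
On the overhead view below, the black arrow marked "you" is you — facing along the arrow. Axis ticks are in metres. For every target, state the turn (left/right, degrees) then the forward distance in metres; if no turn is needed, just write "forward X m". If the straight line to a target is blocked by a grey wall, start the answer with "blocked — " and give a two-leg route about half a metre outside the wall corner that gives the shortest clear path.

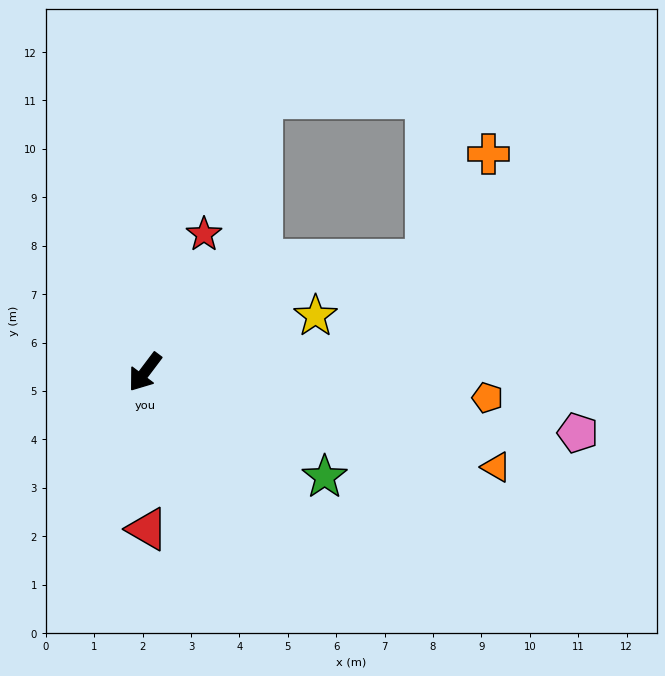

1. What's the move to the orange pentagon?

turn left 123°, forward 7.1 m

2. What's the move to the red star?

turn right 166°, forward 3.1 m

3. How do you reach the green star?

turn left 97°, forward 4.3 m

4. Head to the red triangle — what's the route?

turn left 38°, forward 3.2 m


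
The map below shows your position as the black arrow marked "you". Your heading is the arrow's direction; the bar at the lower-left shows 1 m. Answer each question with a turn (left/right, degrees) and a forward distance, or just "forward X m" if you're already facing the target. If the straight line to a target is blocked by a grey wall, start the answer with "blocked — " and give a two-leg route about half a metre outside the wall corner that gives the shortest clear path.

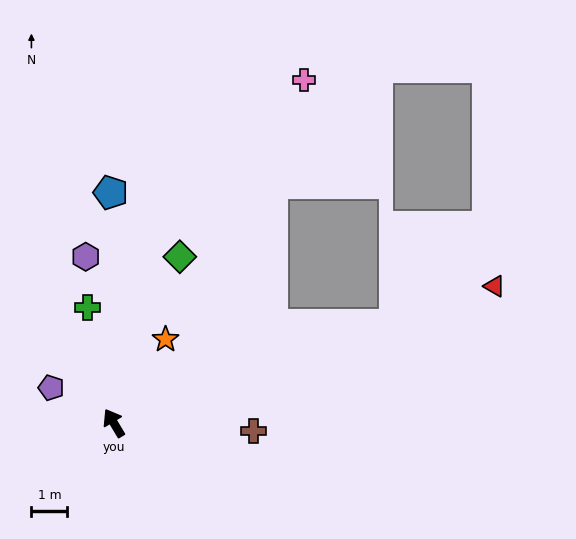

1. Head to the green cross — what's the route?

turn right 18°, forward 3.3 m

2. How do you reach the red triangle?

turn right 101°, forward 11.2 m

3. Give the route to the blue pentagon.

turn right 30°, forward 6.4 m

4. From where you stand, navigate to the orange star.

turn right 63°, forward 2.7 m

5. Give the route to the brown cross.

turn right 124°, forward 3.9 m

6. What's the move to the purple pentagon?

turn left 30°, forward 2.0 m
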